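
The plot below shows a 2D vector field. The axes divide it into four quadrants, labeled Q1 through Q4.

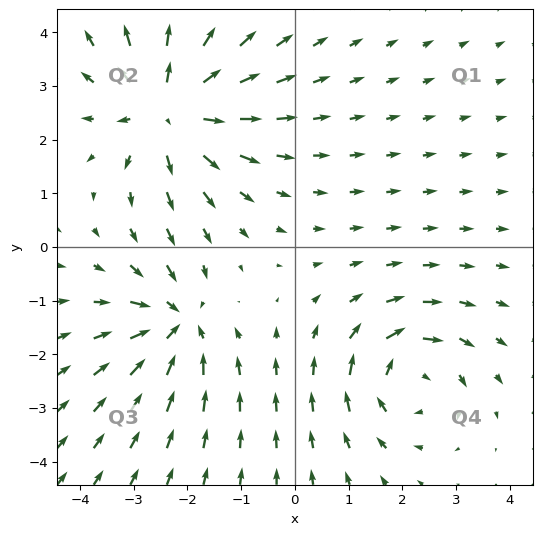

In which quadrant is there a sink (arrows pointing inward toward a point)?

The sink sits at approximately (-2.2, -1.4), which lies in quadrant Q3. The divergence there is about -4, negative as expected for a sink.

Q3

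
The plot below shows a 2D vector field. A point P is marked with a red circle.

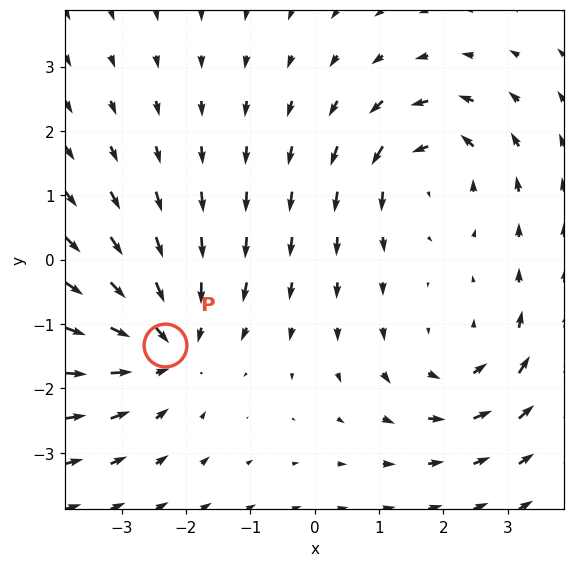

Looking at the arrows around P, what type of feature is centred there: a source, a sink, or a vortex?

At P (-2.3, -1.3) the arrows converge inward. Divergence about -3, curl ≈0 — negative divergence with near-zero curl is a sink.

sink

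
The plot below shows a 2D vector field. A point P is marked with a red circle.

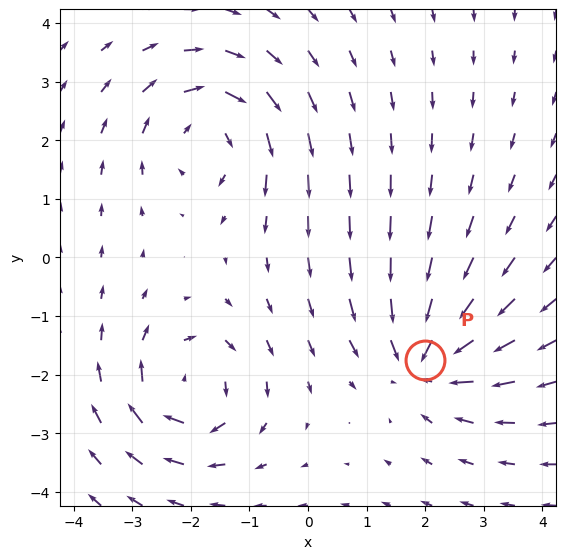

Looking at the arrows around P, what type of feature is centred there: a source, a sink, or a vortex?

At P (2.0, -1.7) the arrows converge inward. Divergence about -4, curl ≈0 — negative divergence with near-zero curl is a sink.

sink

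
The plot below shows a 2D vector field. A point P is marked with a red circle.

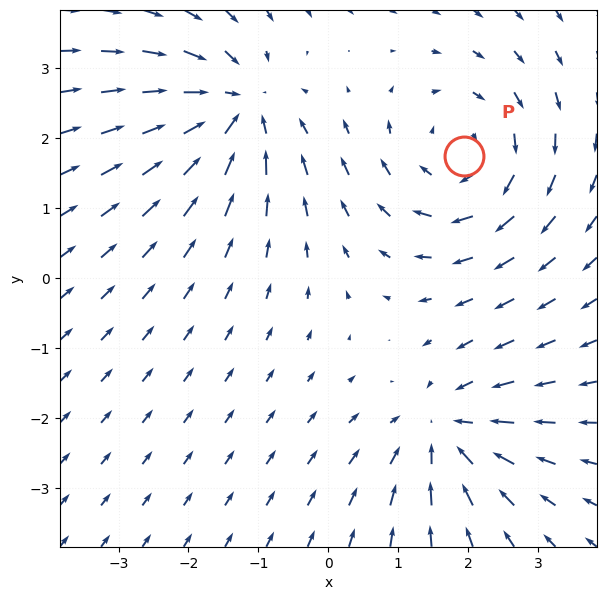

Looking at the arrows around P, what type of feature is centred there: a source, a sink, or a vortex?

At P (1.9, 1.8) the arrows circulate clockwise. Divergence ≈0, curl about -4 — near-zero divergence with nonzero curl is a vortex.

vortex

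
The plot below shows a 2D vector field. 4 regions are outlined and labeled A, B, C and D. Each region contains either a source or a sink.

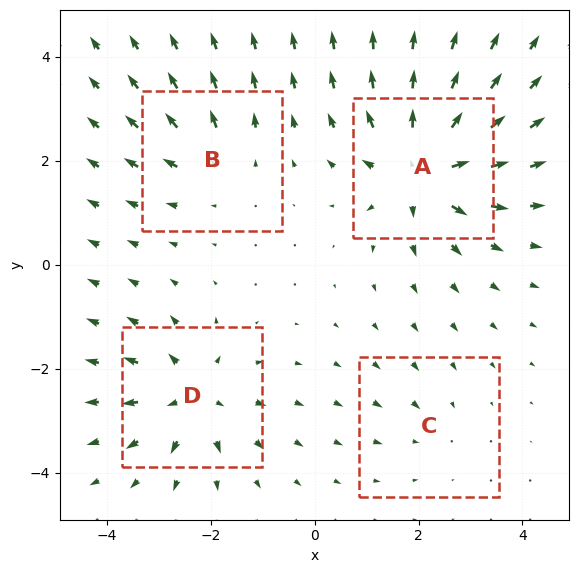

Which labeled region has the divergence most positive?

A

Divergence at each region's feature centre — A: about +8, B: about +4, C: about -2, D: about +6. Region A is most positive.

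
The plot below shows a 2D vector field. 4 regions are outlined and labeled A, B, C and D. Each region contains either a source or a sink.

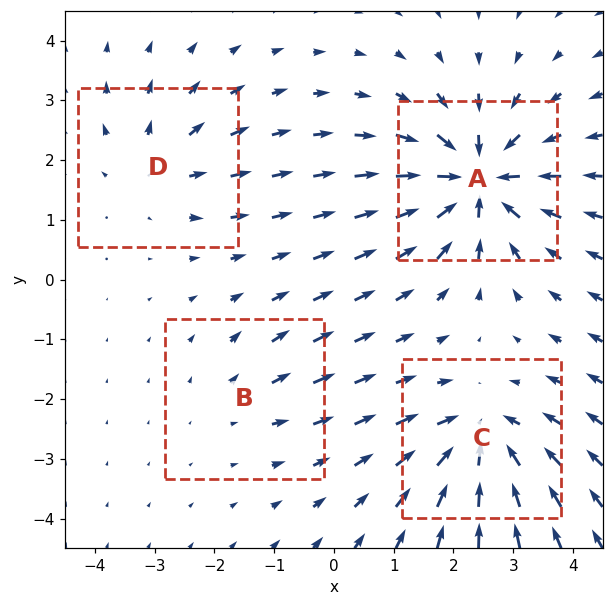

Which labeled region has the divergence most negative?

Divergence at each region's feature centre — A: about -8, B: about +2, C: about -6, D: about +4. Region A is most negative.

A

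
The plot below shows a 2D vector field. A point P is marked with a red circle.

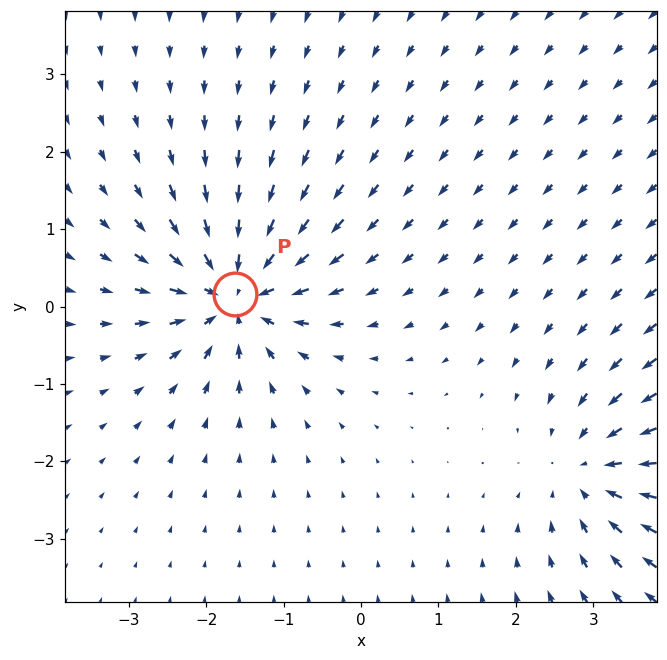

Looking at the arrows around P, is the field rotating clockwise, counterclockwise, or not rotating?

not rotating

Near P at (-1.6, 0.2) the arrows show no circulation. The curl there is ≈0.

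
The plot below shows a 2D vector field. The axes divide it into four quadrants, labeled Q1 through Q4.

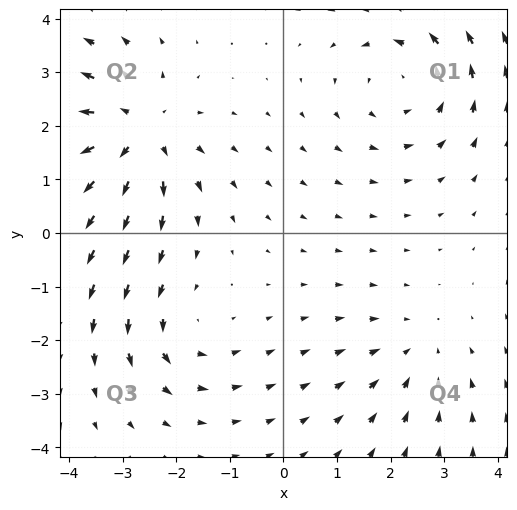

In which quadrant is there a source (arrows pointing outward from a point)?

The source sits at approximately (-2.8, 1.8), which lies in quadrant Q2. The divergence there is about +4, positive as expected for a source.

Q2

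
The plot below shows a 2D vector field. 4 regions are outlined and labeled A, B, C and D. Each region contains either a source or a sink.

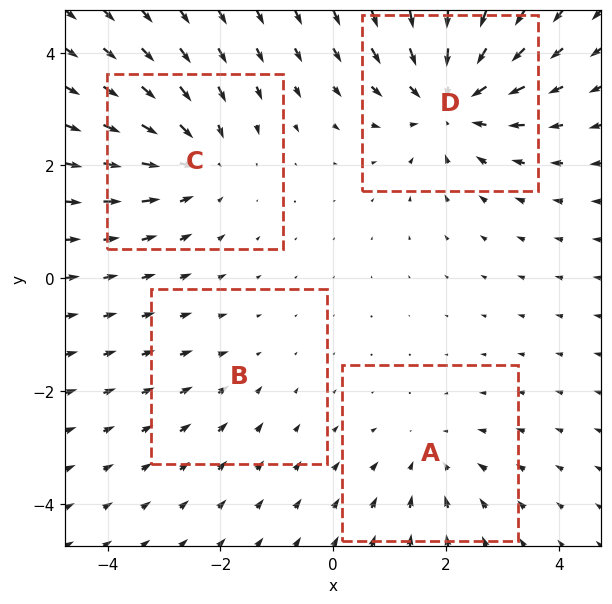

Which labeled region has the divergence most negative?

D

Divergence at each region's feature centre — A: about -3, B: about -2, C: about -4, D: about -6. Region D is most negative.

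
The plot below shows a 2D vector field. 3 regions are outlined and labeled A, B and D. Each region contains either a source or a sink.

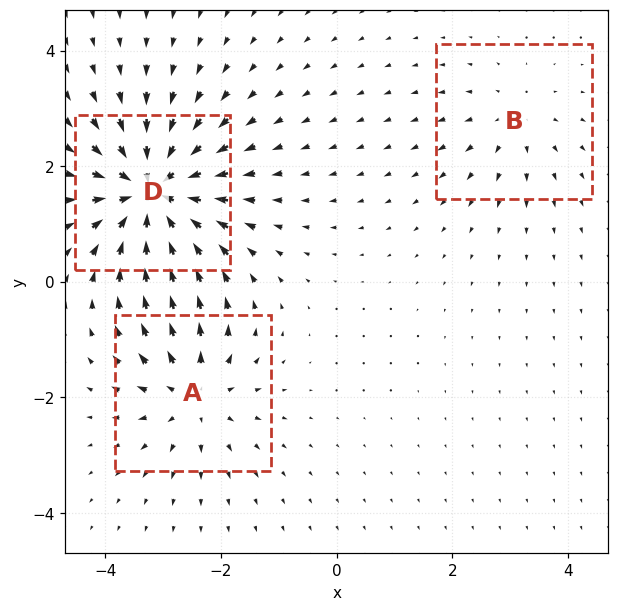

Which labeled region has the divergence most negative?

D

Divergence at each region's feature centre — A: about +4, B: about +2, D: about -6. Region D is most negative.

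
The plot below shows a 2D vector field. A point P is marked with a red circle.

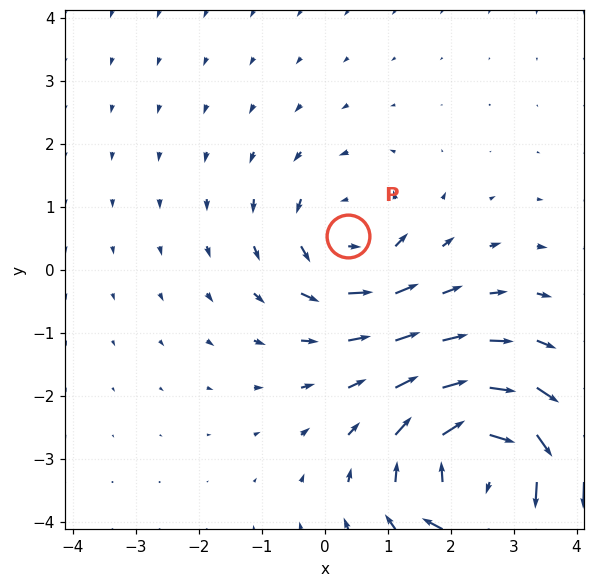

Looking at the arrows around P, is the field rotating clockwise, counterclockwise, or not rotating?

Near P at (0.4, 0.5) the arrows circulate counterclockwise. The curl (z-component) there is about +3; positive curl means counterclockwise rotation.

counterclockwise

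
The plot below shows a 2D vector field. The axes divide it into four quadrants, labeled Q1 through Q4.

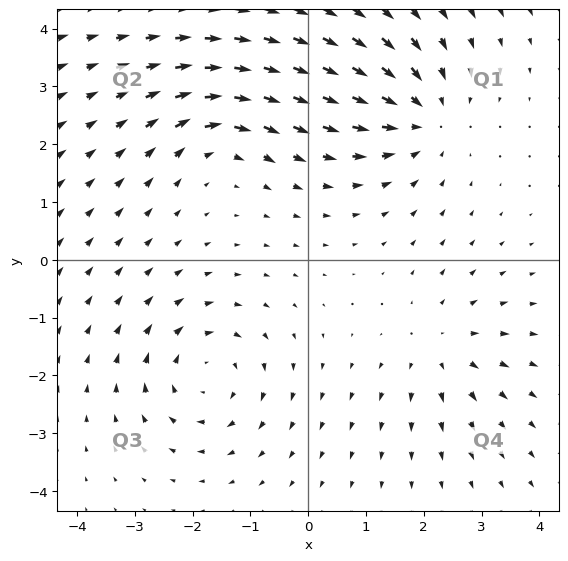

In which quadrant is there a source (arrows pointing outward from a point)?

The source sits at approximately (2.3, -1.5), which lies in quadrant Q4. The divergence there is about +3, positive as expected for a source.

Q4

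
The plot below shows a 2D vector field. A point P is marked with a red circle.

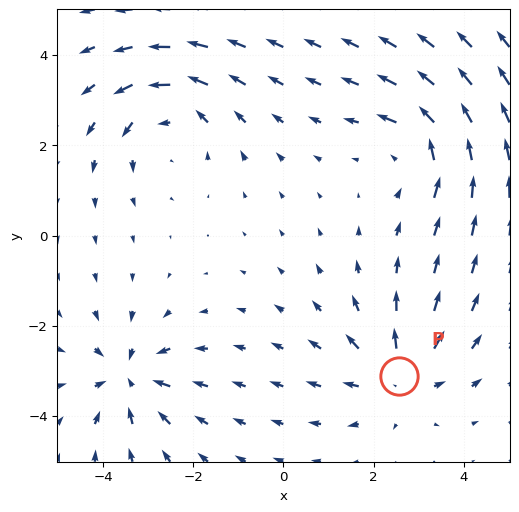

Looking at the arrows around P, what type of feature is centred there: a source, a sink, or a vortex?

source

At P (2.6, -3.1) the arrows spread outward. Divergence about +4, curl ≈0 — positive divergence with near-zero curl is a source.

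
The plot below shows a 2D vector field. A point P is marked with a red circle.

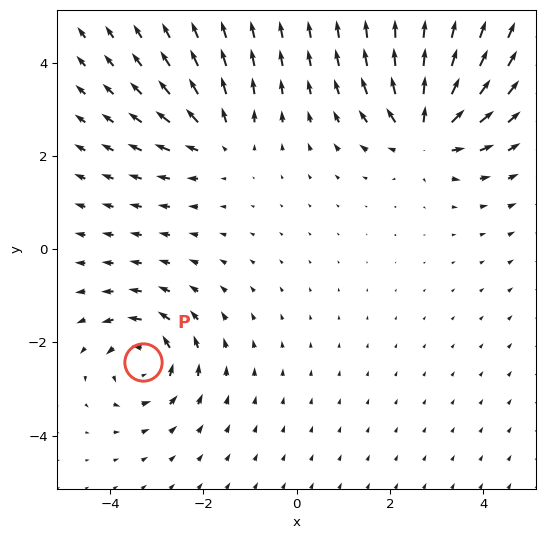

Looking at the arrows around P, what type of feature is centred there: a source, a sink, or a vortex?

At P (-3.3, -2.4) the arrows circulate counterclockwise. Divergence ≈0, curl about +4 — near-zero divergence with nonzero curl is a vortex.

vortex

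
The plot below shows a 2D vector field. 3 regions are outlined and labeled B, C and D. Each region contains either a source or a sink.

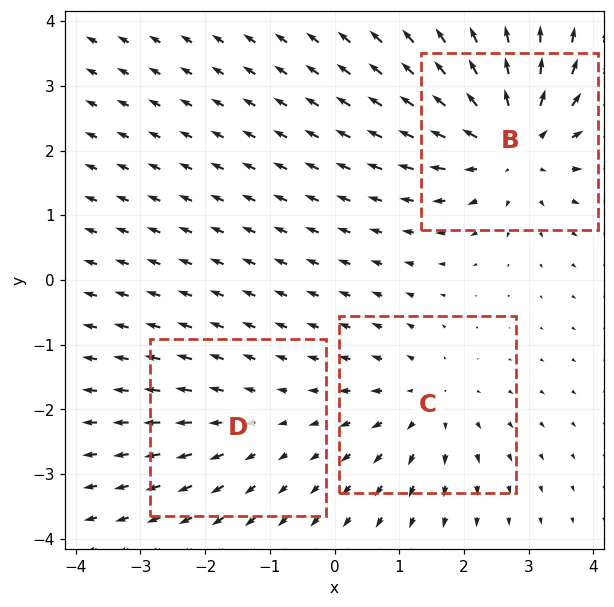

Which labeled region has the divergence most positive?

B

Divergence at each region's feature centre — B: about +5, C: about +3, D: about +2. Region B is most positive.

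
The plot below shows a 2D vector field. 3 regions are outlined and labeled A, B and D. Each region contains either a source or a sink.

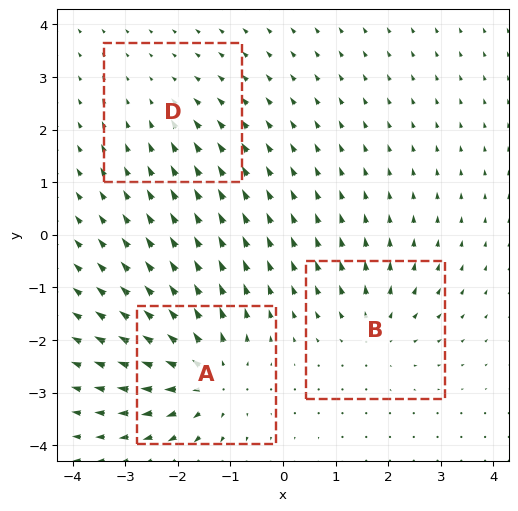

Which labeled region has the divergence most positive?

Divergence at each region's feature centre — A: about +5, B: about +3, D: about -2. Region A is most positive.

A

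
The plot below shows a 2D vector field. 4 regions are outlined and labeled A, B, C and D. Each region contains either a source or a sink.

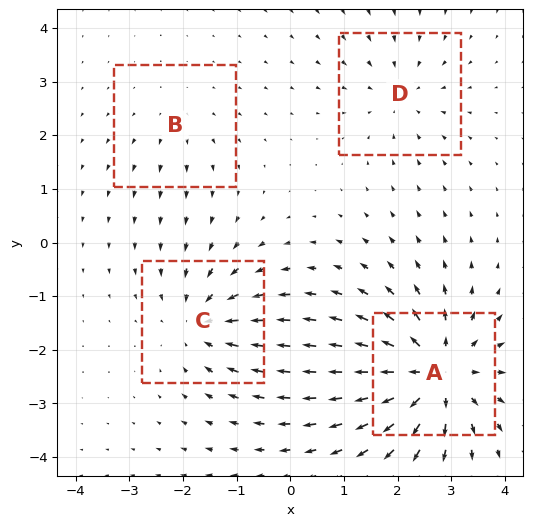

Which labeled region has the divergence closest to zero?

Divergence at each region's feature centre — A: about +8, B: about +2, C: about -5, D: about -4. Region B is closest to zero.

B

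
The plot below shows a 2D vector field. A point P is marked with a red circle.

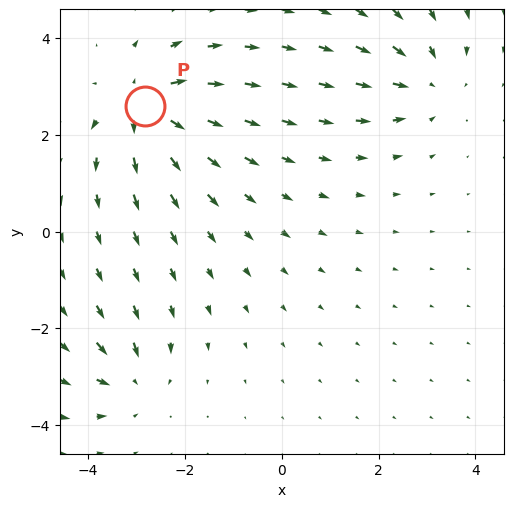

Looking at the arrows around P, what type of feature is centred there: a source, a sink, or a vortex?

At P (-2.8, 2.6) the arrows spread outward. Divergence about +6, curl ≈0 — positive divergence with near-zero curl is a source.

source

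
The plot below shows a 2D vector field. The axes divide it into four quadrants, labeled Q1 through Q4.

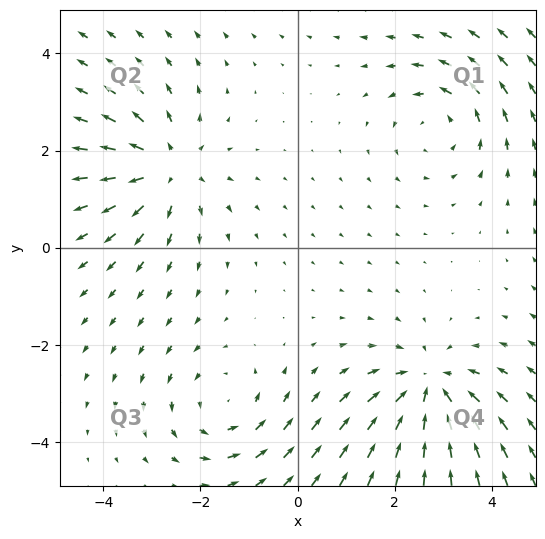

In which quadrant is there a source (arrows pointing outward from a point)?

Q2

The source sits at approximately (-2.7, 1.6), which lies in quadrant Q2. The divergence there is about +4, positive as expected for a source.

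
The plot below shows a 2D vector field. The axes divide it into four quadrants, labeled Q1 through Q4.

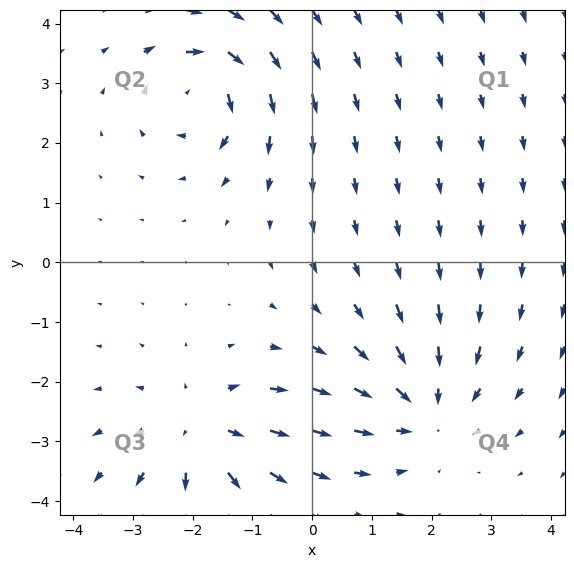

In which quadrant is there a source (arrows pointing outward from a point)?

The source sits at approximately (-1.9, -2.8), which lies in quadrant Q3. The divergence there is about +5, positive as expected for a source.

Q3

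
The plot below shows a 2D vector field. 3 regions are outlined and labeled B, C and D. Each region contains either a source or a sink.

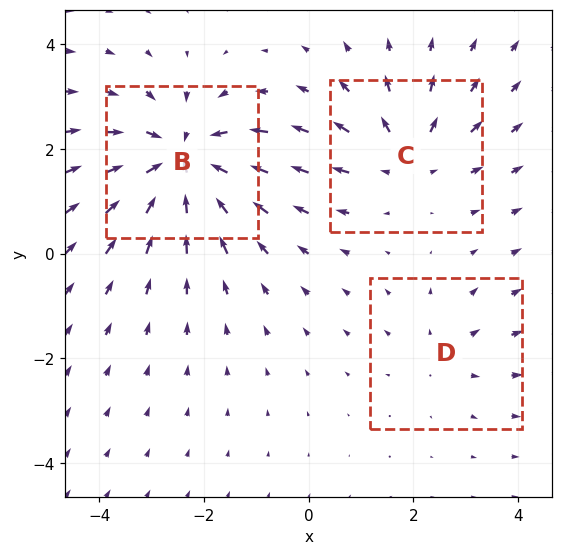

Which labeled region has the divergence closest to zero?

Divergence at each region's feature centre — B: about -5, C: about +3, D: about +2. Region D is closest to zero.

D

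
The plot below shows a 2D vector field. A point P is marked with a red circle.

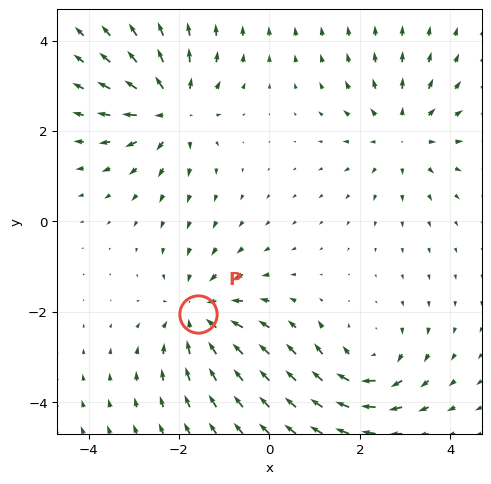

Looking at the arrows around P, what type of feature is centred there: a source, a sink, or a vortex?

sink

At P (-1.6, -2.1) the arrows converge inward. Divergence about -4, curl ≈0 — negative divergence with near-zero curl is a sink.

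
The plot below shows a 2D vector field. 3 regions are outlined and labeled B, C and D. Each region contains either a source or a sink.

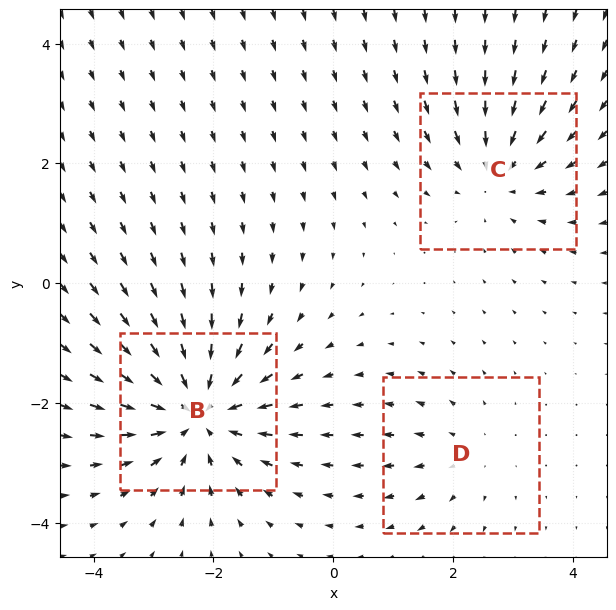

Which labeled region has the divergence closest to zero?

Divergence at each region's feature centre — B: about -5, C: about -3, D: about +2. Region D is closest to zero.

D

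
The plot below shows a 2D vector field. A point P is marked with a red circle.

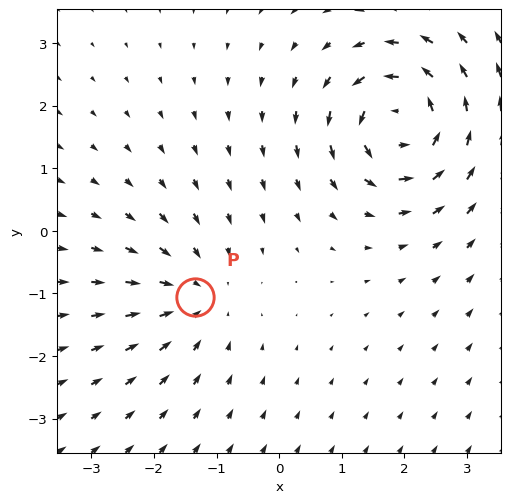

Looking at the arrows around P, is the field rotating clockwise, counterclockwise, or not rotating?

Near P at (-1.3, -1.1) the arrows show no circulation. The curl there is ≈0.

not rotating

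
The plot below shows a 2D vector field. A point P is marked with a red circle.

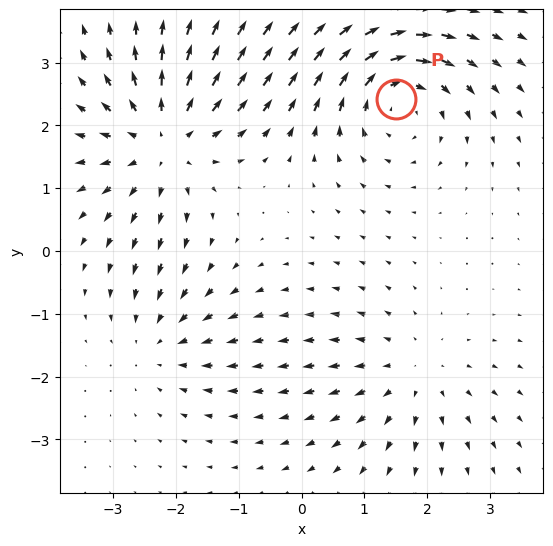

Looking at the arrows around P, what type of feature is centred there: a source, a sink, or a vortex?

At P (1.5, 2.4) the arrows circulate clockwise. Divergence ≈0, curl about -5 — near-zero divergence with nonzero curl is a vortex.

vortex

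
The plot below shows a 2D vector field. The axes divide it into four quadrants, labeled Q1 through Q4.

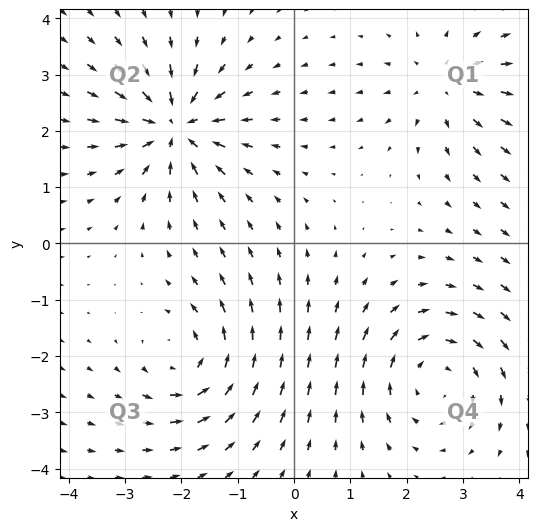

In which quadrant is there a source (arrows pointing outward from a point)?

Q1

The source sits at approximately (2.7, 2.8), which lies in quadrant Q1. The divergence there is about +3, positive as expected for a source.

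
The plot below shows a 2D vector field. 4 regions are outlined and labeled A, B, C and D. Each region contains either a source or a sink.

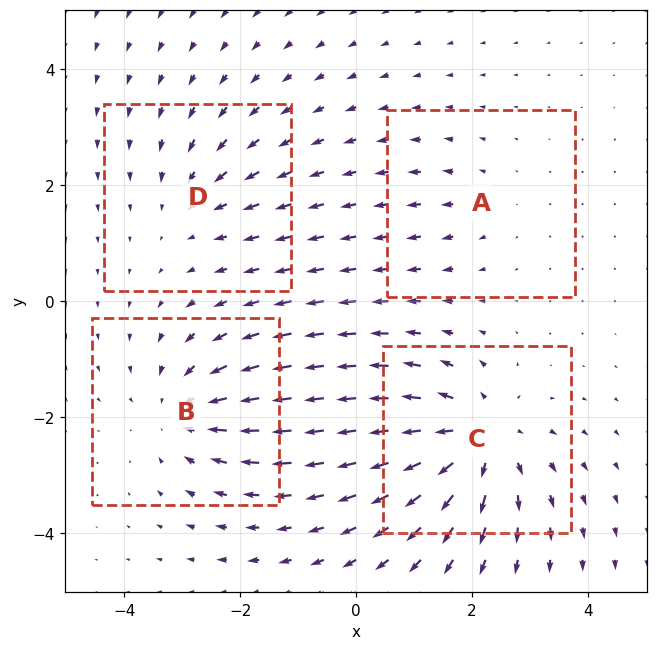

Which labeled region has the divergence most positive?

Divergence at each region's feature centre — A: about +2, B: about -4, C: about +6, D: about -3. Region C is most positive.

C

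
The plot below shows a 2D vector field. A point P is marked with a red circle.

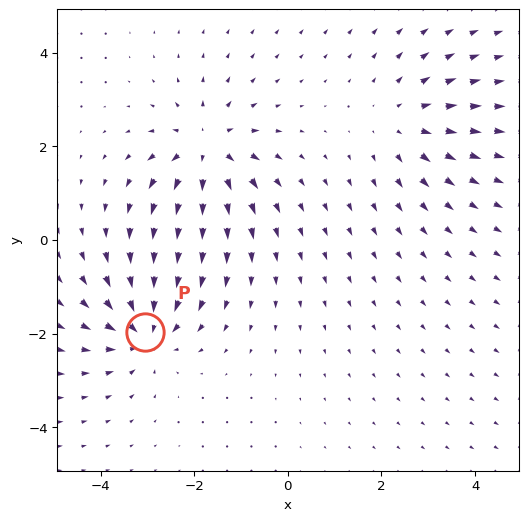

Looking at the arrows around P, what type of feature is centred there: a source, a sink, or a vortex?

sink

At P (-3.0, -2.0) the arrows converge inward. Divergence about -6, curl ≈0 — negative divergence with near-zero curl is a sink.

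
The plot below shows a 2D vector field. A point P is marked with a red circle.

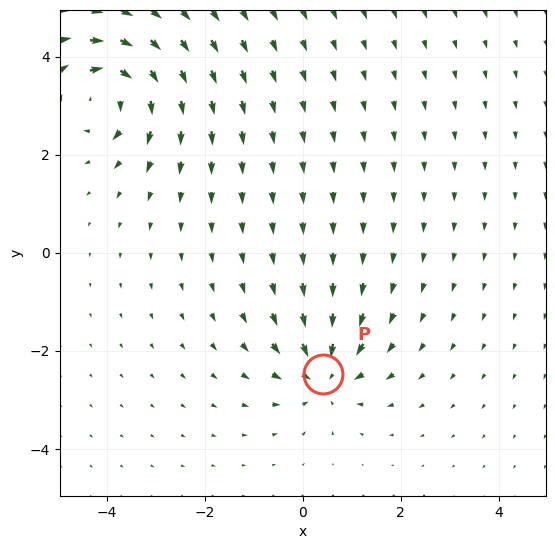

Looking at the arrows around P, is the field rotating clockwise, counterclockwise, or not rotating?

Near P at (0.4, -2.5) the arrows show no circulation. The curl there is ≈0.

not rotating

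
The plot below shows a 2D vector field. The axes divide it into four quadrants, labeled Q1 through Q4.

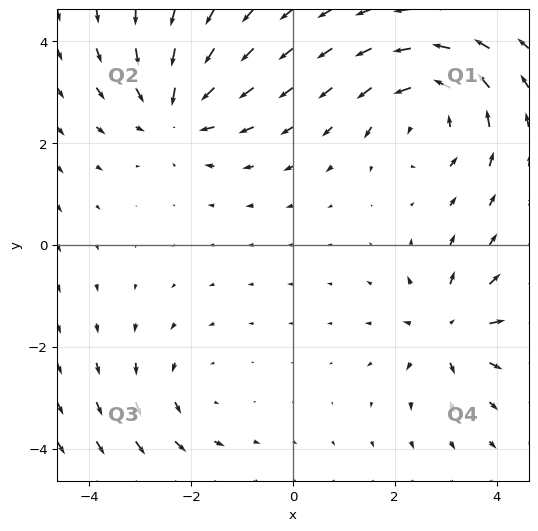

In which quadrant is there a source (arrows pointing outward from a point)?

The source sits at approximately (3.1, -1.7), which lies in quadrant Q4. The divergence there is about +5, positive as expected for a source.

Q4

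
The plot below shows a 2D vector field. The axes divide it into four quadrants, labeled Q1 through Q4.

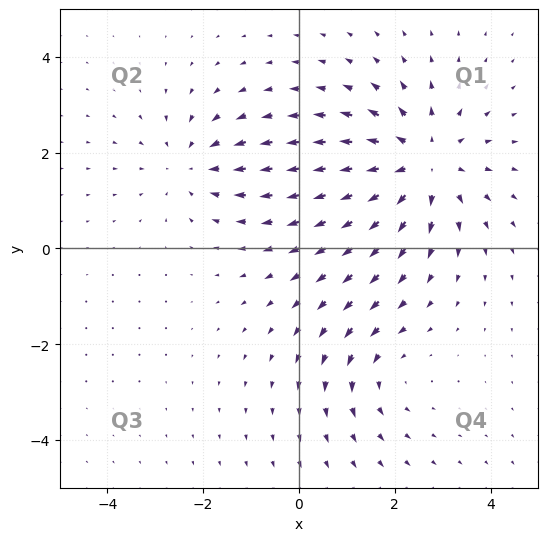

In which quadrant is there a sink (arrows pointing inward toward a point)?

Q2

The sink sits at approximately (-2.3, 1.7), which lies in quadrant Q2. The divergence there is about -3, negative as expected for a sink.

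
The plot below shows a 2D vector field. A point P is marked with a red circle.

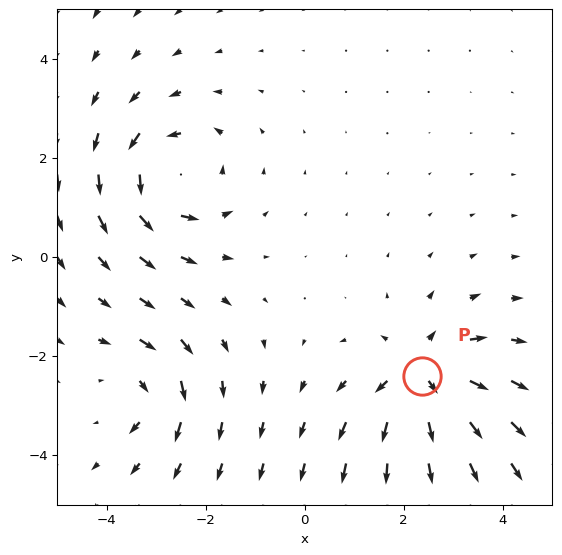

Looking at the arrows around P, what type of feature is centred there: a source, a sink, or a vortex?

source

At P (2.4, -2.4) the arrows spread outward. Divergence about +5, curl ≈0 — positive divergence with near-zero curl is a source.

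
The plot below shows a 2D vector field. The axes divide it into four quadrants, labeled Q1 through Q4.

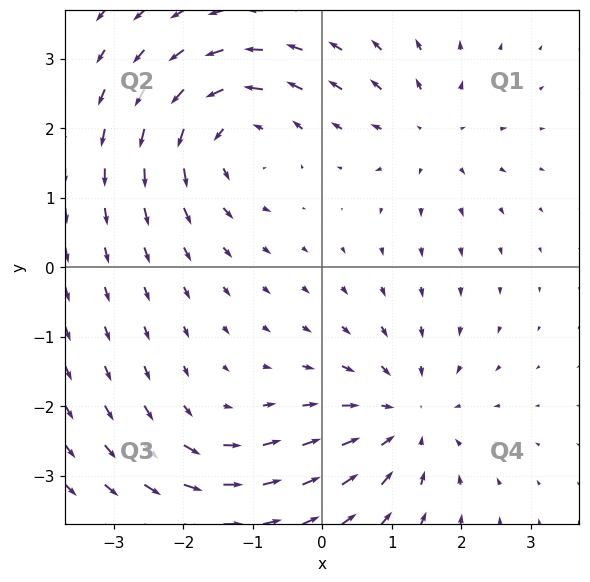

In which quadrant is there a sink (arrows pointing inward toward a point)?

Q4

The sink sits at approximately (1.2, -2.2), which lies in quadrant Q4. The divergence there is about -5, negative as expected for a sink.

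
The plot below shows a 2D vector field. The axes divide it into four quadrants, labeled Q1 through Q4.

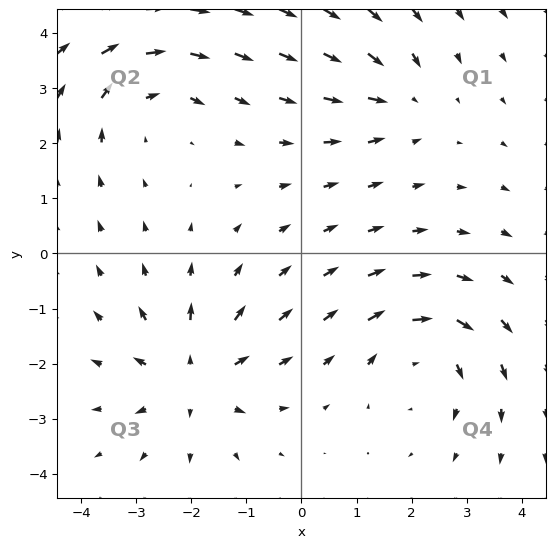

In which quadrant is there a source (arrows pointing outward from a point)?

Q3

The source sits at approximately (-2.0, -2.2), which lies in quadrant Q3. The divergence there is about +5, positive as expected for a source.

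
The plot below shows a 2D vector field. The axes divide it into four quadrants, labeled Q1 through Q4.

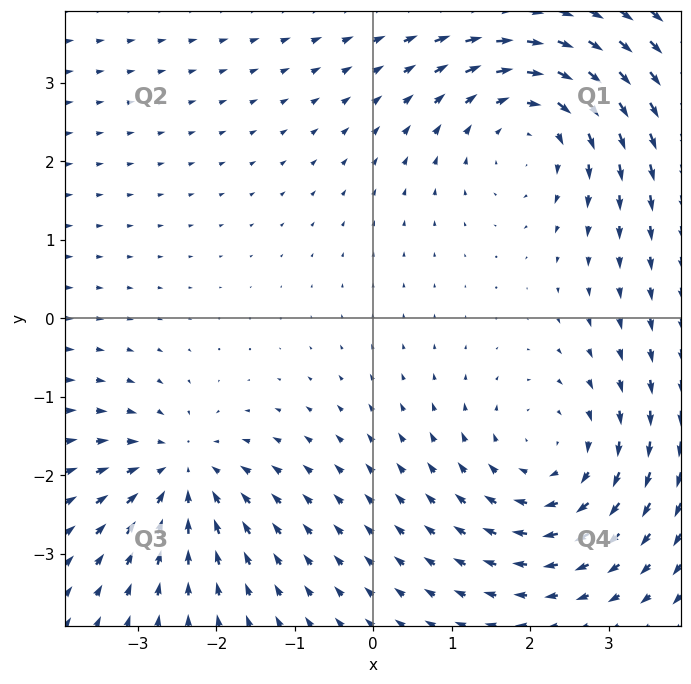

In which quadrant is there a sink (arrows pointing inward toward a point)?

The sink sits at approximately (-2.4, -2.0), which lies in quadrant Q3. The divergence there is about -3, negative as expected for a sink.

Q3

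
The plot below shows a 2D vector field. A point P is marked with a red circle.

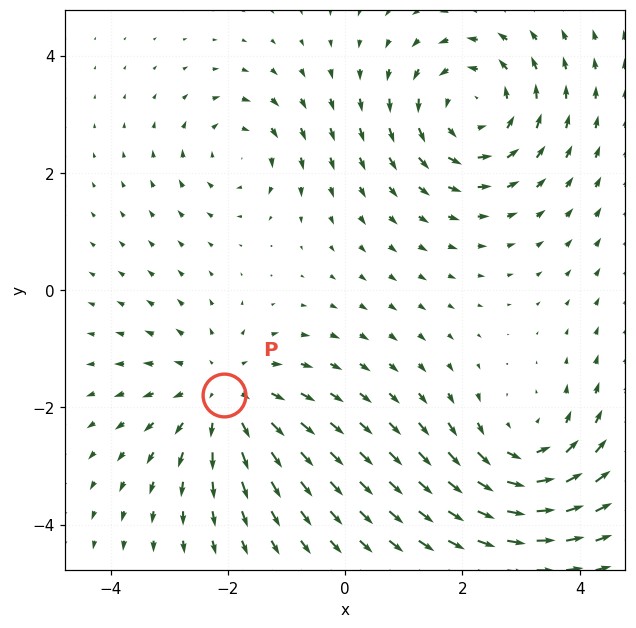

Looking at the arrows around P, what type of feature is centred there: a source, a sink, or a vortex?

At P (-2.1, -1.8) the arrows spread outward. Divergence about +4, curl ≈0 — positive divergence with near-zero curl is a source.

source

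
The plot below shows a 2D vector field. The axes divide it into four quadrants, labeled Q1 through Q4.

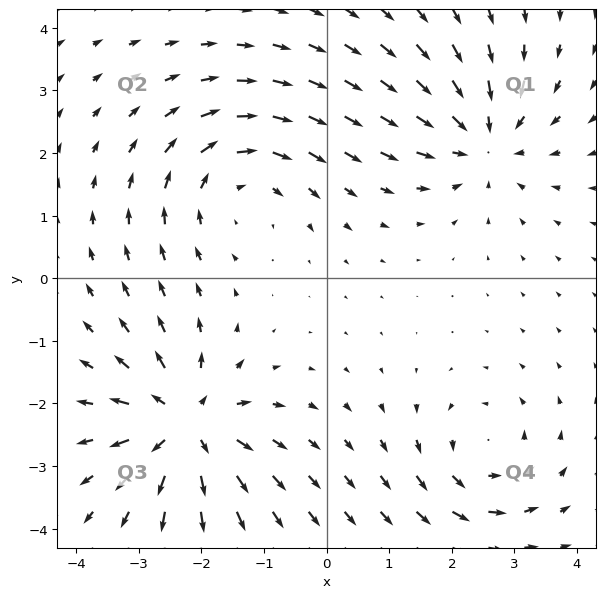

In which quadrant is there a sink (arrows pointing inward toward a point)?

Q1

The sink sits at approximately (2.5, 2.2), which lies in quadrant Q1. The divergence there is about -4, negative as expected for a sink.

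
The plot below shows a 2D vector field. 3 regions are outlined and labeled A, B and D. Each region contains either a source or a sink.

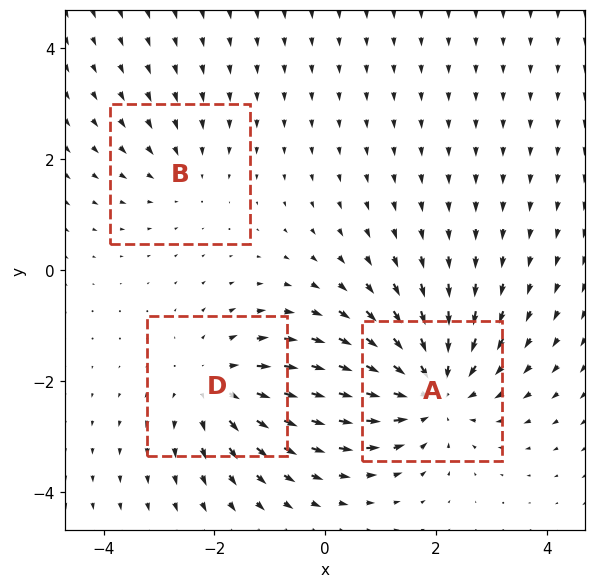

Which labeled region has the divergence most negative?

A

Divergence at each region's feature centre — A: about -4, B: about -2, D: about +3. Region A is most negative.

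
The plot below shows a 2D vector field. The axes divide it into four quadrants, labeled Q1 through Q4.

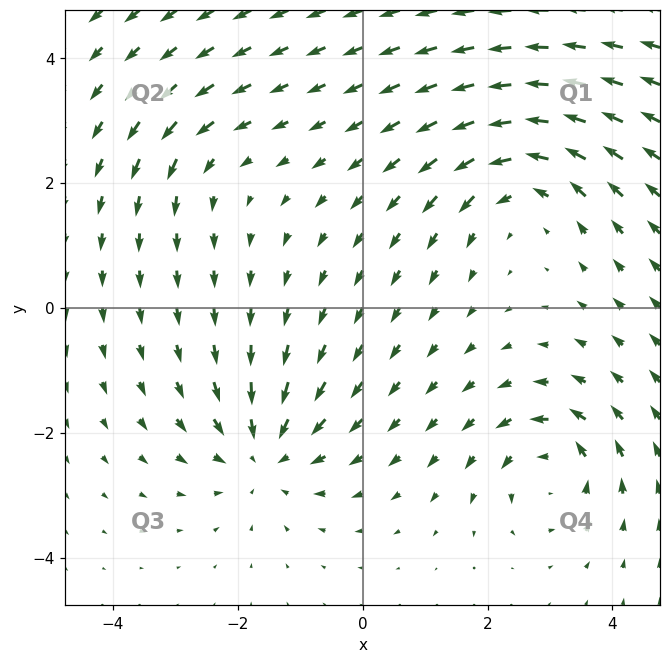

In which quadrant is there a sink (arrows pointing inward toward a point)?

Q3

The sink sits at approximately (-1.6, -2.3), which lies in quadrant Q3. The divergence there is about -5, negative as expected for a sink.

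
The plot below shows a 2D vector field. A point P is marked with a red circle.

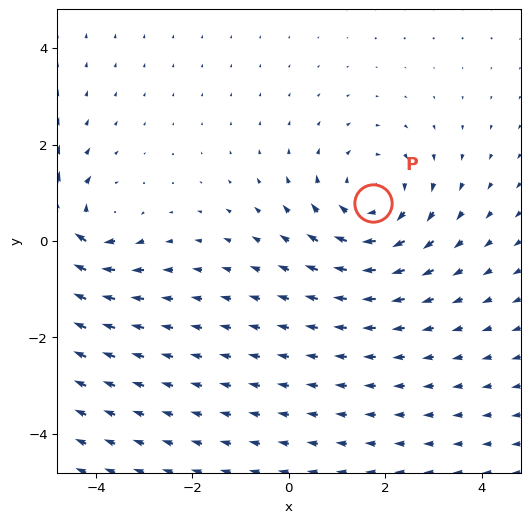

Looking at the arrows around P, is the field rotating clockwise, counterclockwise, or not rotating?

Near P at (1.7, 0.8) the arrows circulate clockwise. The curl (z-component) there is about -3; negative curl means clockwise rotation.

clockwise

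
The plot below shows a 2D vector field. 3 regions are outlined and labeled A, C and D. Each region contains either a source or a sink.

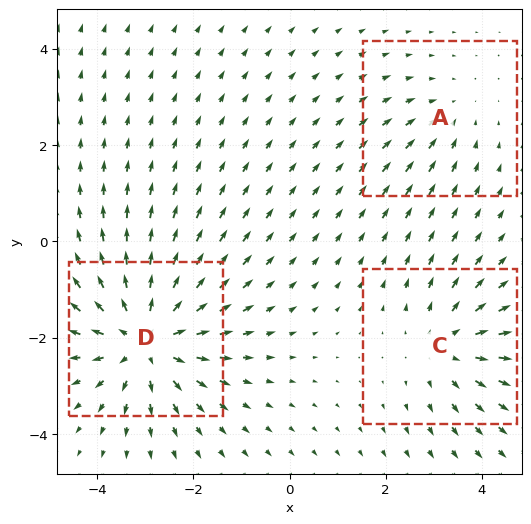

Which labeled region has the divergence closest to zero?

Divergence at each region's feature centre — A: about -2, C: about +3, D: about +5. Region A is closest to zero.

A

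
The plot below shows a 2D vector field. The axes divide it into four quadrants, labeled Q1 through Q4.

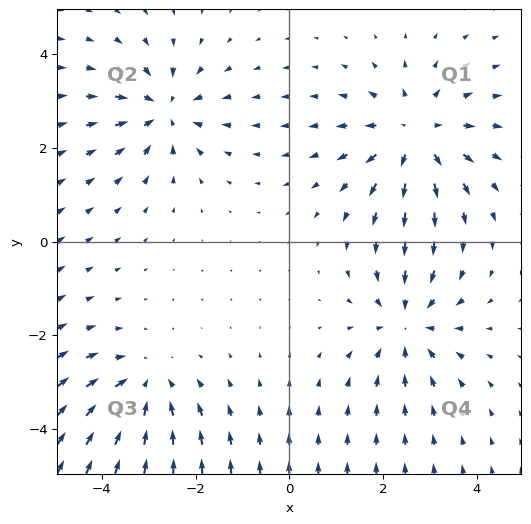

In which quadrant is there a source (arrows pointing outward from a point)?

Q1

The source sits at approximately (2.7, 2.3), which lies in quadrant Q1. The divergence there is about +5, positive as expected for a source.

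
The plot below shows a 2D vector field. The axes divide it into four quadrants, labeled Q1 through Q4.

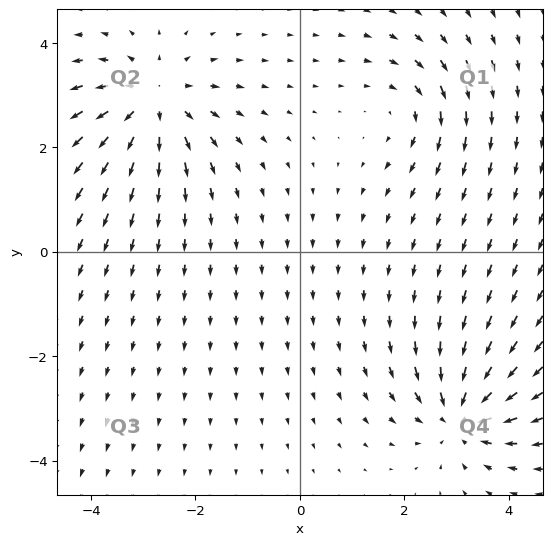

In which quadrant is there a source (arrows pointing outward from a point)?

Q2

The source sits at approximately (-2.8, 2.9), which lies in quadrant Q2. The divergence there is about +5, positive as expected for a source.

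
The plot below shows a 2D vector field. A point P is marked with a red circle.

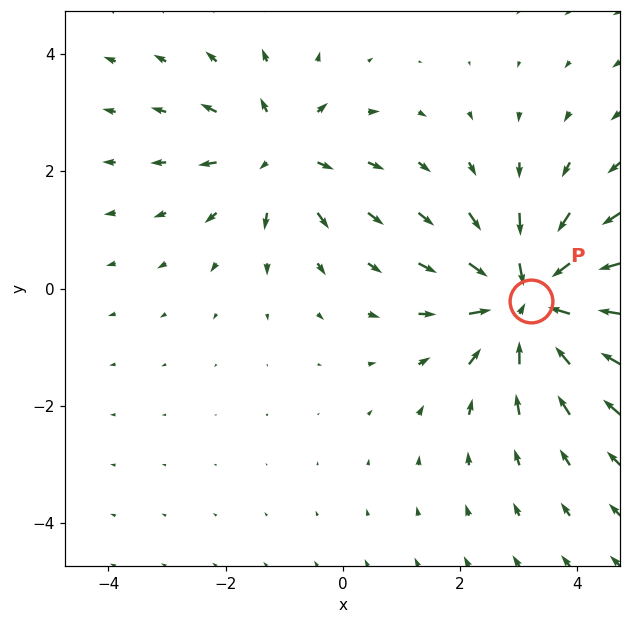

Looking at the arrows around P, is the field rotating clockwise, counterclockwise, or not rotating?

Near P at (3.2, -0.2) the arrows show no circulation. The curl there is ≈0.

not rotating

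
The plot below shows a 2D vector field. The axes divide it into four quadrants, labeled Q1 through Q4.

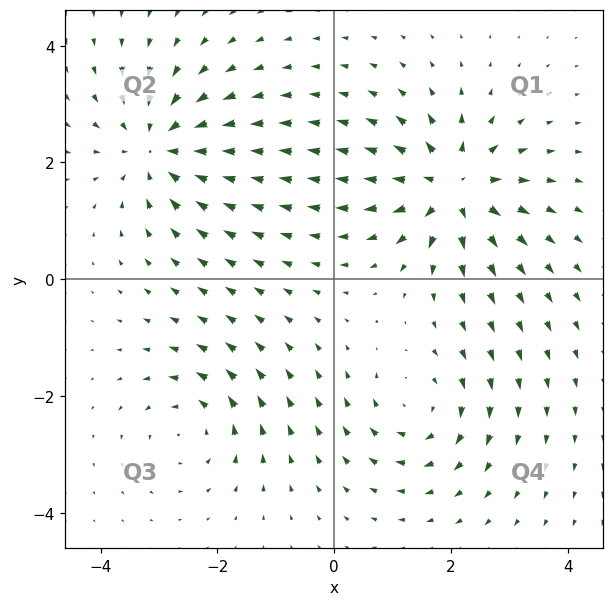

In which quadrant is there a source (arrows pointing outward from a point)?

The source sits at approximately (2.0, 1.6), which lies in quadrant Q1. The divergence there is about +6, positive as expected for a source.

Q1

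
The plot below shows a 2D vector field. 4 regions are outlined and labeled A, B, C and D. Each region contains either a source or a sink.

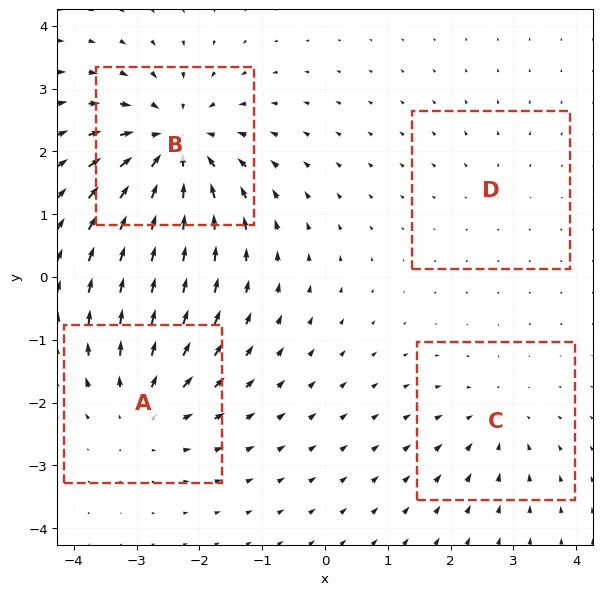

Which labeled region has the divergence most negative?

B

Divergence at each region's feature centre — A: about +5, B: about -7, C: about -3, D: about +2. Region B is most negative.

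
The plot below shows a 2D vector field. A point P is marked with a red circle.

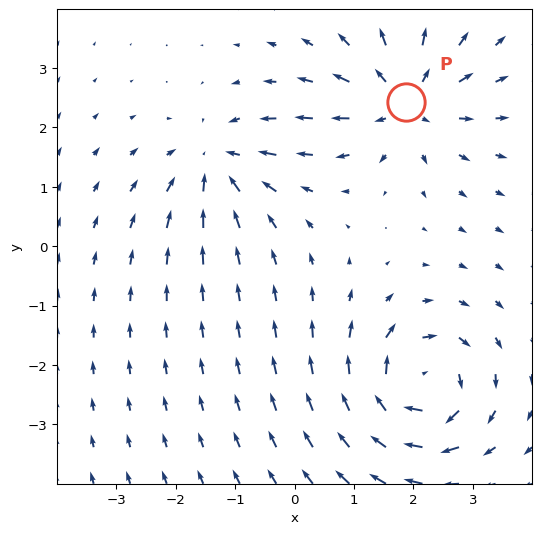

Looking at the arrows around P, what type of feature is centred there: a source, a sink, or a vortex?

At P (1.9, 2.4) the arrows spread outward. Divergence about +5, curl ≈0 — positive divergence with near-zero curl is a source.

source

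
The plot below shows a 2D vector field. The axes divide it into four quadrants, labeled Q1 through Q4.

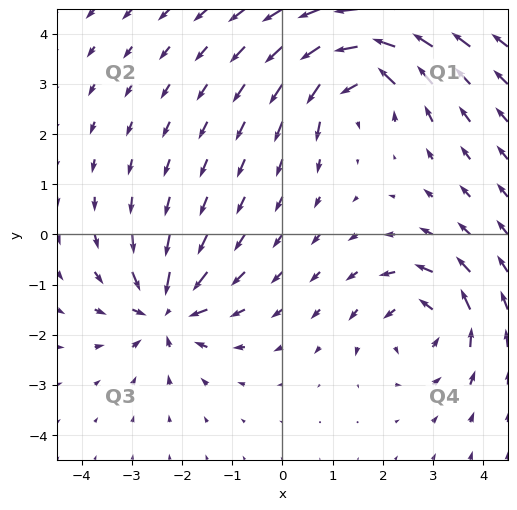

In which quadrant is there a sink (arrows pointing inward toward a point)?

Q3

The sink sits at approximately (-2.3, -1.5), which lies in quadrant Q3. The divergence there is about -4, negative as expected for a sink.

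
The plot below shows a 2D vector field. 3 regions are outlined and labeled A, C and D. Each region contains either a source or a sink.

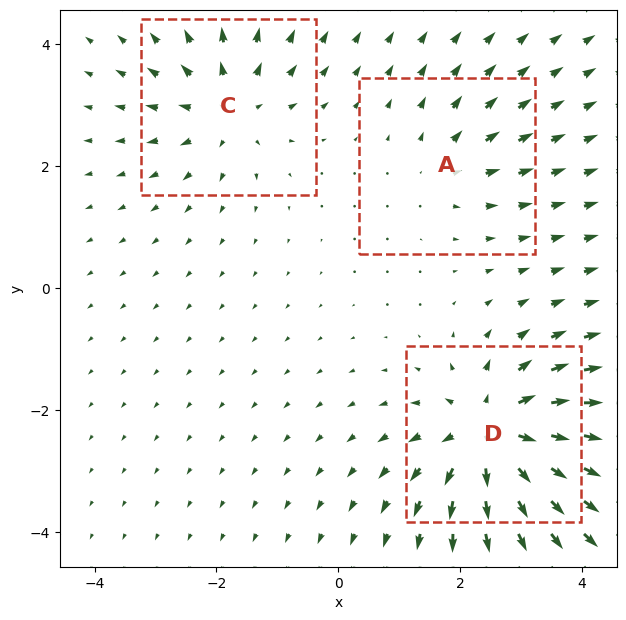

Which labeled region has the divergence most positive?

D

Divergence at each region's feature centre — A: about +2, C: about +4, D: about +6. Region D is most positive.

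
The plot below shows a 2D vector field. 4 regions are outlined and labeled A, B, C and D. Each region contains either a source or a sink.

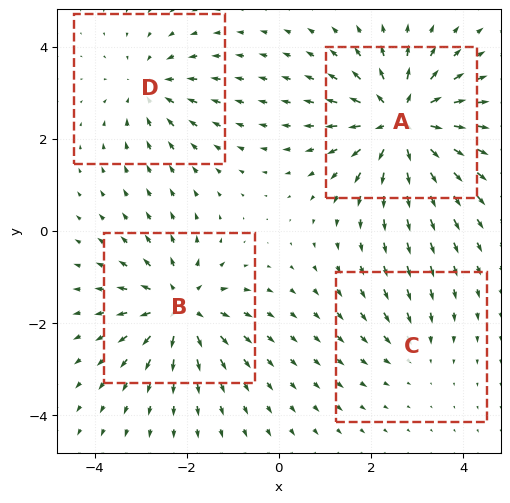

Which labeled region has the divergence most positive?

A

Divergence at each region's feature centre — A: about +7, B: about +6, C: about -2, D: about -4. Region A is most positive.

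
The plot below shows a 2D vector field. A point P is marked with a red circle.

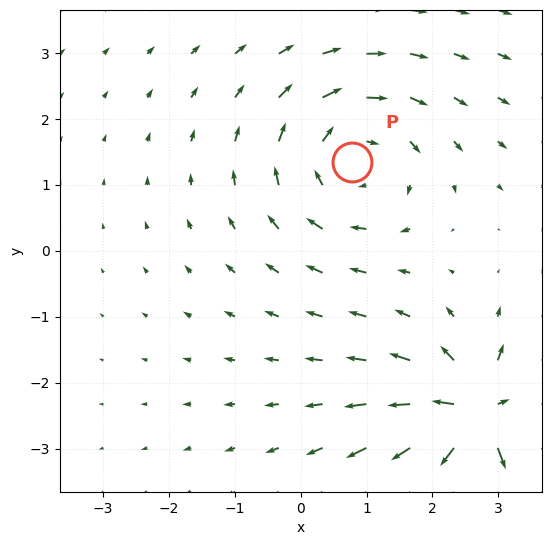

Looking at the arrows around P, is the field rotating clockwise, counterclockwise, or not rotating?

clockwise

Near P at (0.8, 1.4) the arrows circulate clockwise. The curl (z-component) there is about -4; negative curl means clockwise rotation.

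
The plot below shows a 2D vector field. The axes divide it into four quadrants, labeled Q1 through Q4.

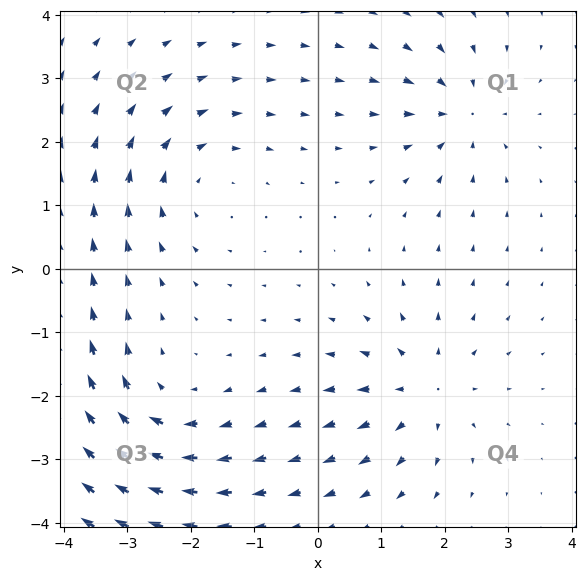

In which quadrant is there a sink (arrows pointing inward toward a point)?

The sink sits at approximately (2.3, 2.5), which lies in quadrant Q1. The divergence there is about -4, negative as expected for a sink.

Q1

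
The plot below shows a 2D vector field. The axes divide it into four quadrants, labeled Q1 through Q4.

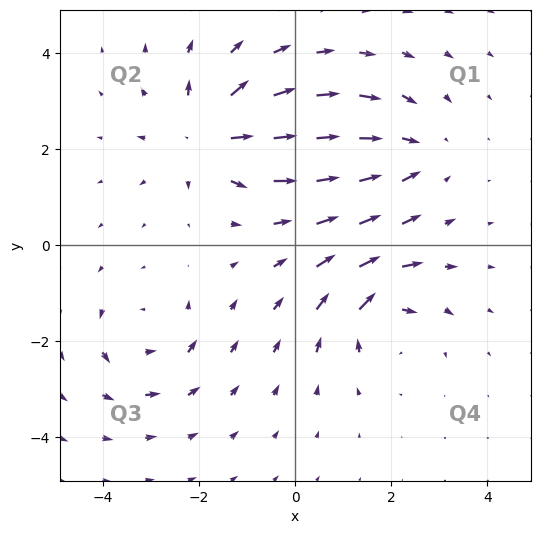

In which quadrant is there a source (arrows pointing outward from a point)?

Q2

The source sits at approximately (-1.8, 2.3), which lies in quadrant Q2. The divergence there is about +4, positive as expected for a source.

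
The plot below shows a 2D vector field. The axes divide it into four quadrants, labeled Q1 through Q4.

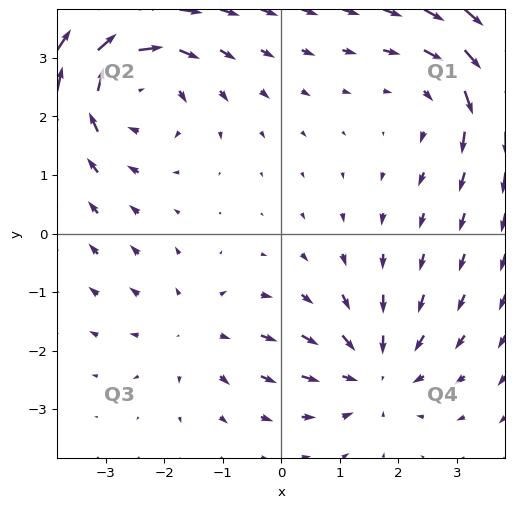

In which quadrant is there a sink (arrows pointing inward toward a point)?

Q4

The sink sits at approximately (1.6, -2.4), which lies in quadrant Q4. The divergence there is about -4, negative as expected for a sink.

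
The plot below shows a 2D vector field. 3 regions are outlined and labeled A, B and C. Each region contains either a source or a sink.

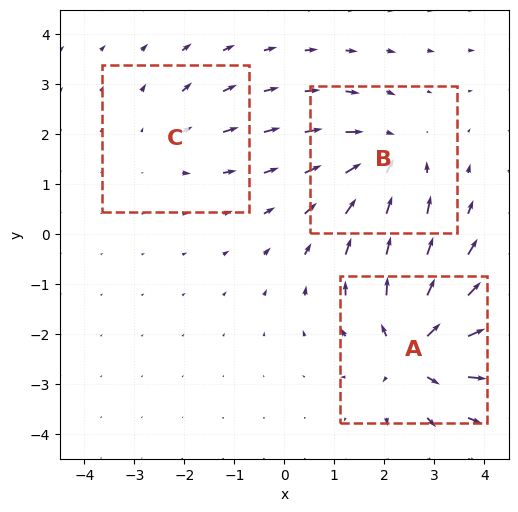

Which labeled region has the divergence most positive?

A

Divergence at each region's feature centre — A: about +5, B: about -4, C: about +2. Region A is most positive.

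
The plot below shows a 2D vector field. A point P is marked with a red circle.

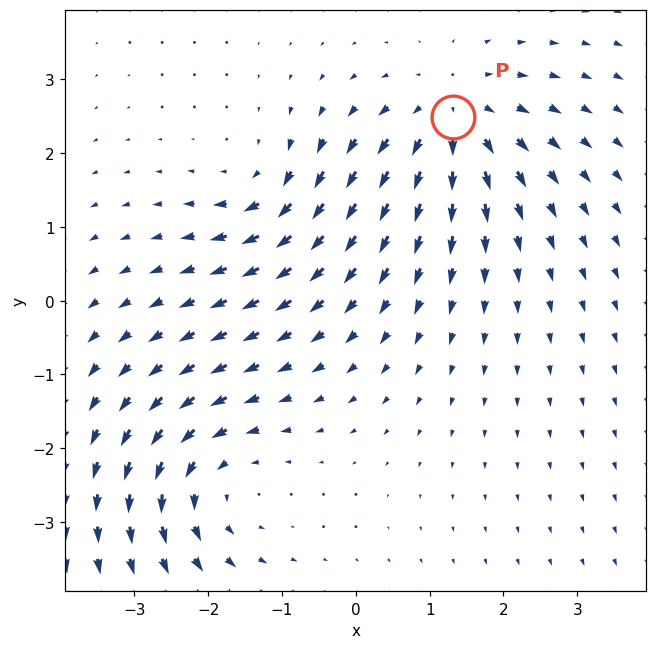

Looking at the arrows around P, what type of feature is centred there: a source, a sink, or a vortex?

source

At P (1.3, 2.5) the arrows spread outward. Divergence about +4, curl ≈0 — positive divergence with near-zero curl is a source.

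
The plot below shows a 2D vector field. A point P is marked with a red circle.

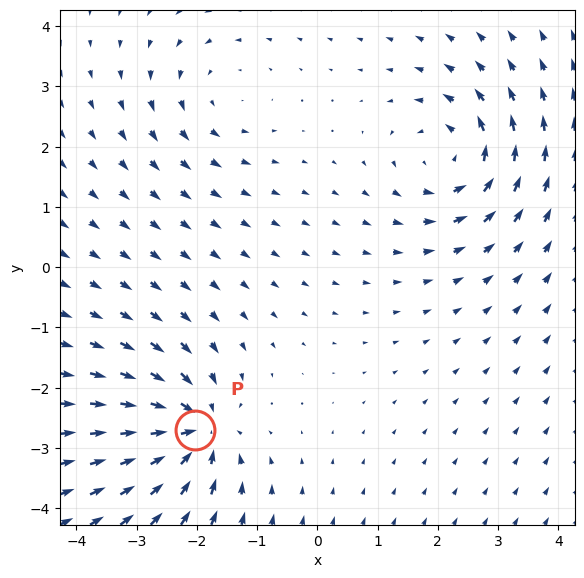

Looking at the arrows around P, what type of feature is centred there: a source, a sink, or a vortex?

At P (-2.0, -2.7) the arrows converge inward. Divergence about -6, curl ≈0 — negative divergence with near-zero curl is a sink.

sink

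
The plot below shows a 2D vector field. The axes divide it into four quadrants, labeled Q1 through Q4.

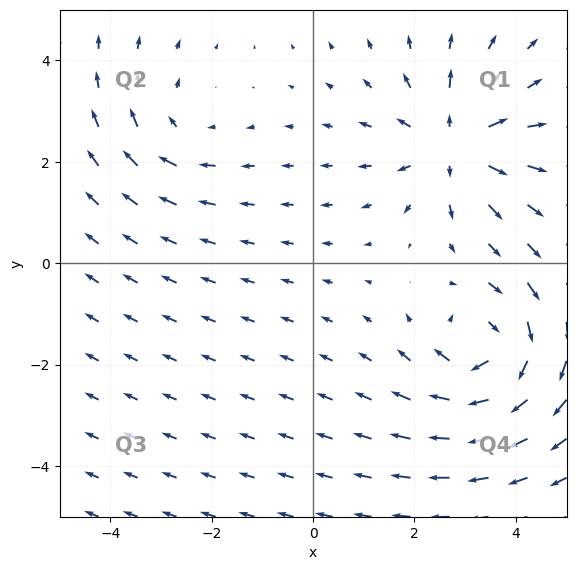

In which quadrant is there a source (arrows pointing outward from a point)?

The source sits at approximately (2.8, 2.4), which lies in quadrant Q1. The divergence there is about +5, positive as expected for a source.

Q1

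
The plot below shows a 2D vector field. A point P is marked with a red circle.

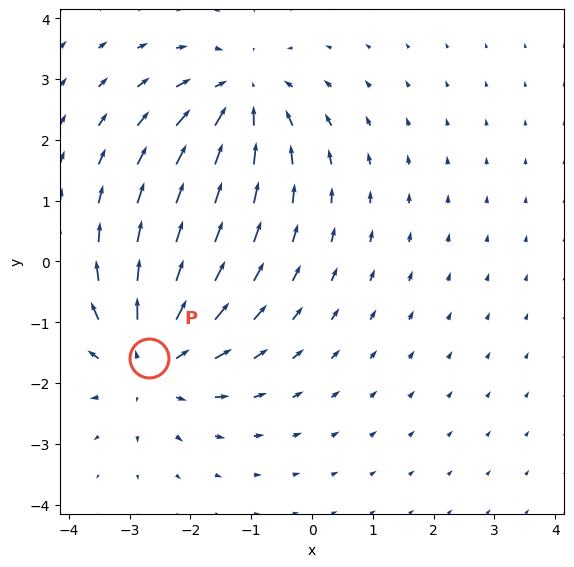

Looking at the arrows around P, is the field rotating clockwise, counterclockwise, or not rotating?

Near P at (-2.7, -1.6) the arrows show no circulation. The curl there is ≈0.

not rotating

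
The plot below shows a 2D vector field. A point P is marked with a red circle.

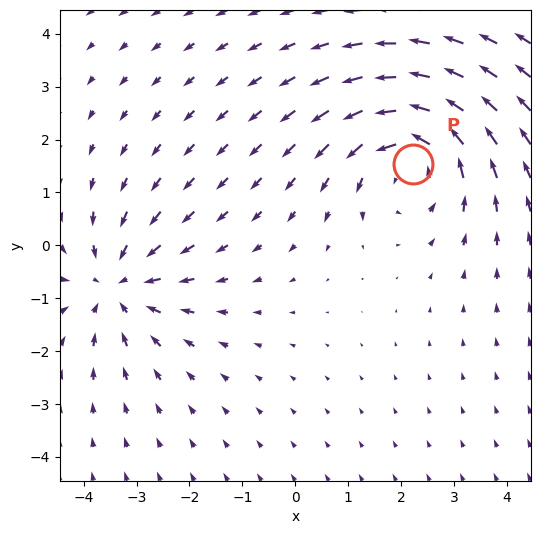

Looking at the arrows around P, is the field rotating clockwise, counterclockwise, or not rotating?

counterclockwise

Near P at (2.2, 1.5) the arrows circulate counterclockwise. The curl (z-component) there is about +3; positive curl means counterclockwise rotation.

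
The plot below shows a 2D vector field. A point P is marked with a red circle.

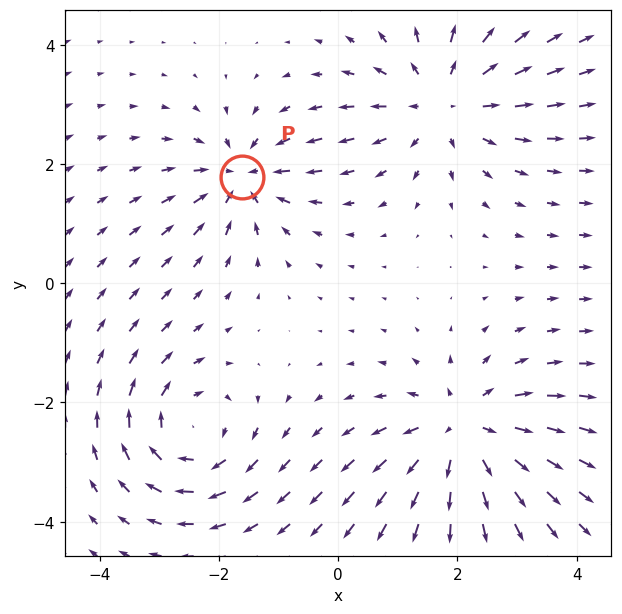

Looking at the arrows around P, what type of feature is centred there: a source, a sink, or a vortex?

At P (-1.6, 1.8) the arrows converge inward. Divergence about -5, curl ≈0 — negative divergence with near-zero curl is a sink.

sink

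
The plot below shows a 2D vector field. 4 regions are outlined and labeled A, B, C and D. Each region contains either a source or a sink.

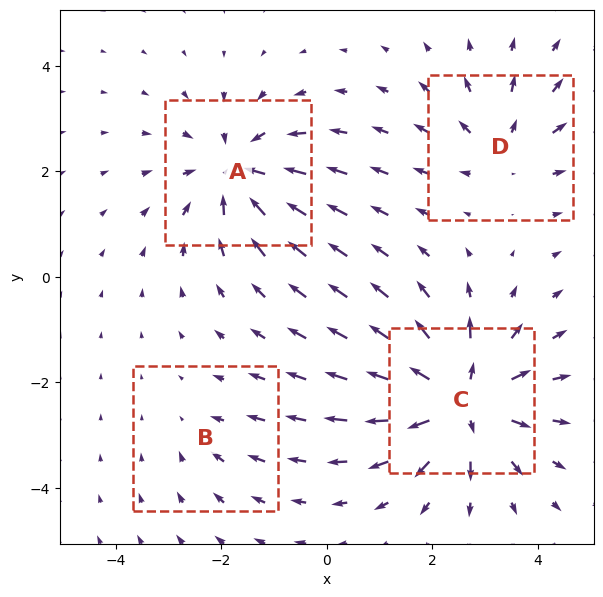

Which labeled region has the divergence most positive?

C

Divergence at each region's feature centre — A: about -5, B: about -2, C: about +7, D: about +3. Region C is most positive.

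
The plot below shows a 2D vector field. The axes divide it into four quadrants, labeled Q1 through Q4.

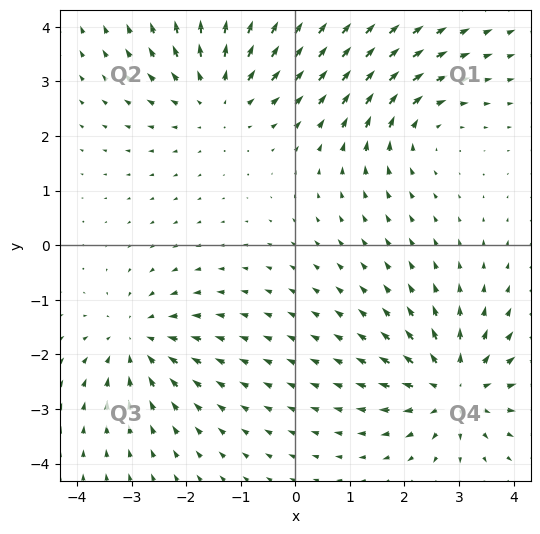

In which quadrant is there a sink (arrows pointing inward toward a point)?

The sink sits at approximately (-2.9, -1.8), which lies in quadrant Q3. The divergence there is about -4, negative as expected for a sink.

Q3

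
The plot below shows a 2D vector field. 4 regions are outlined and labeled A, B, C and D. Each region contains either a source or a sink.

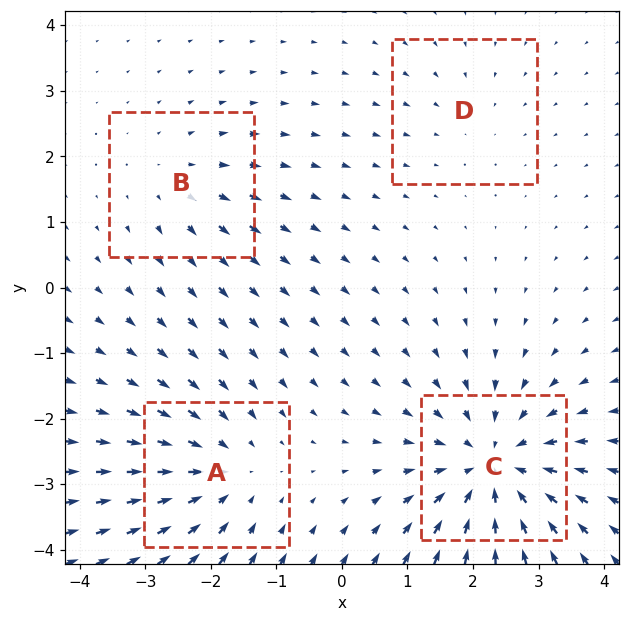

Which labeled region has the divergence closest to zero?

D

Divergence at each region's feature centre — A: about -4, B: about +3, C: about -7, D: about -2. Region D is closest to zero.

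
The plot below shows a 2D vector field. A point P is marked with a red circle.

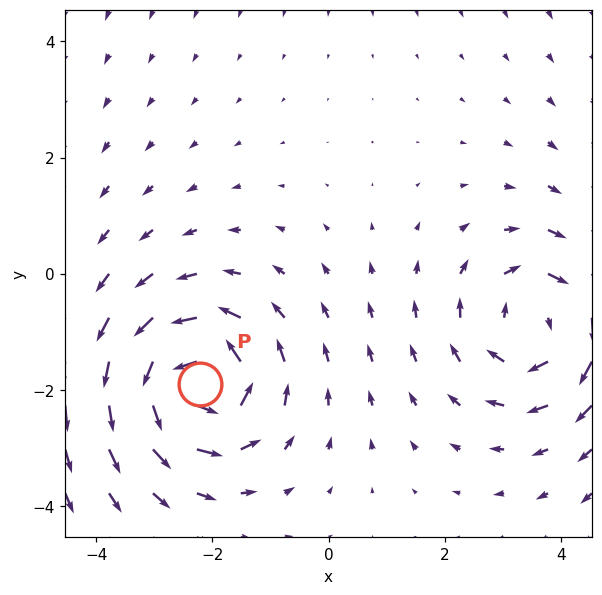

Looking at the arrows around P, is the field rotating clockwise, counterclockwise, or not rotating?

counterclockwise

Near P at (-2.2, -1.9) the arrows circulate counterclockwise. The curl (z-component) there is about +7; positive curl means counterclockwise rotation.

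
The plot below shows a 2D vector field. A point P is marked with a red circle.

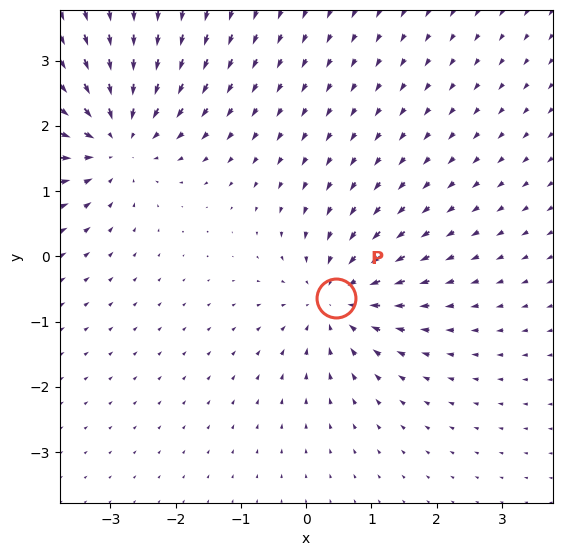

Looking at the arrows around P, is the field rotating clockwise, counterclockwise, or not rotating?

not rotating

Near P at (0.5, -0.6) the arrows show no circulation. The curl there is ≈0.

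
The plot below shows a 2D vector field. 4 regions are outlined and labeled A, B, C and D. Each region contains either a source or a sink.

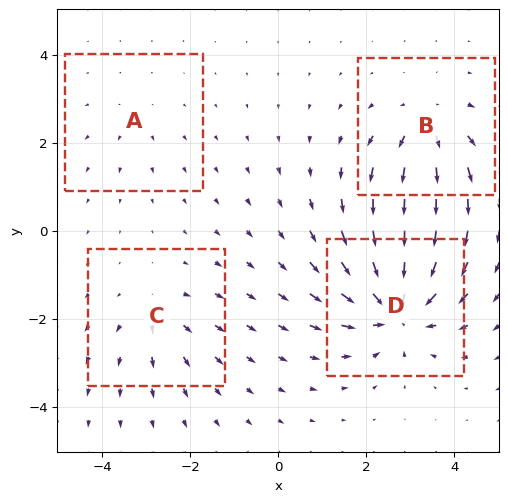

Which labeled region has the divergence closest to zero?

A

Divergence at each region's feature centre — A: about +2, B: about +5, C: about +3, D: about -8. Region A is closest to zero.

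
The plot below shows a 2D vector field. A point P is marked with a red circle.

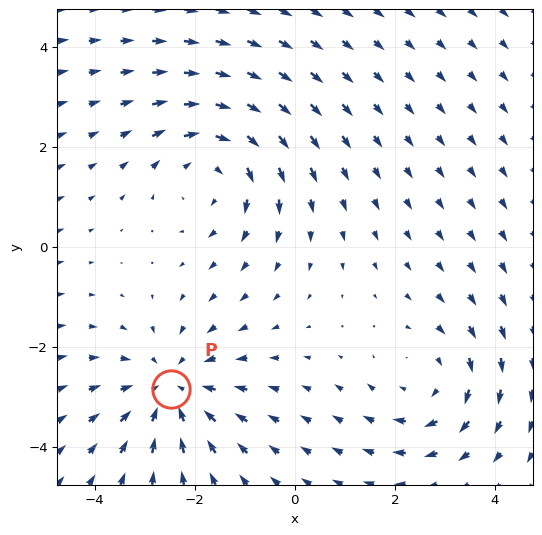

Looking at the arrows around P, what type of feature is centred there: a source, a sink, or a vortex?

sink

At P (-2.5, -2.8) the arrows converge inward. Divergence about -3, curl ≈0 — negative divergence with near-zero curl is a sink.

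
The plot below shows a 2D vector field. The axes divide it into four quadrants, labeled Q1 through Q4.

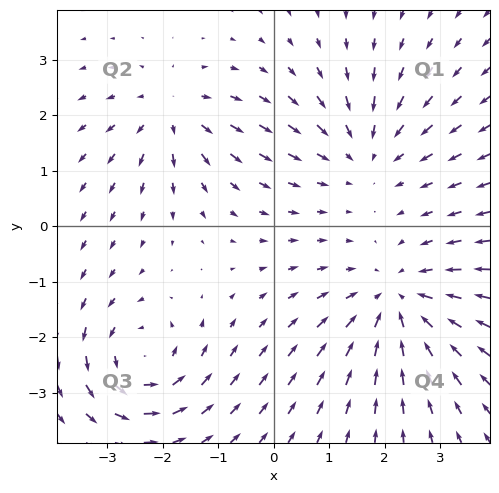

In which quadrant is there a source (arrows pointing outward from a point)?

The source sits at approximately (-1.8, 2.0), which lies in quadrant Q2. The divergence there is about +4, positive as expected for a source.

Q2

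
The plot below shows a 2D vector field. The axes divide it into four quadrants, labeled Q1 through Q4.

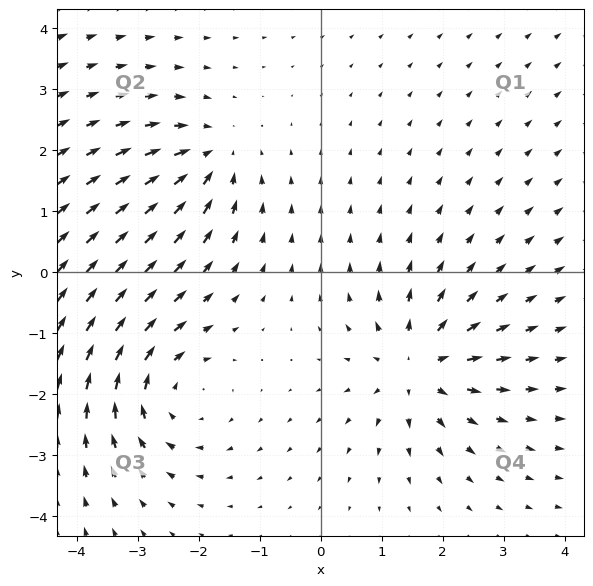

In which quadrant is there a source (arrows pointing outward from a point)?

Q4

The source sits at approximately (1.6, -1.5), which lies in quadrant Q4. The divergence there is about +4, positive as expected for a source.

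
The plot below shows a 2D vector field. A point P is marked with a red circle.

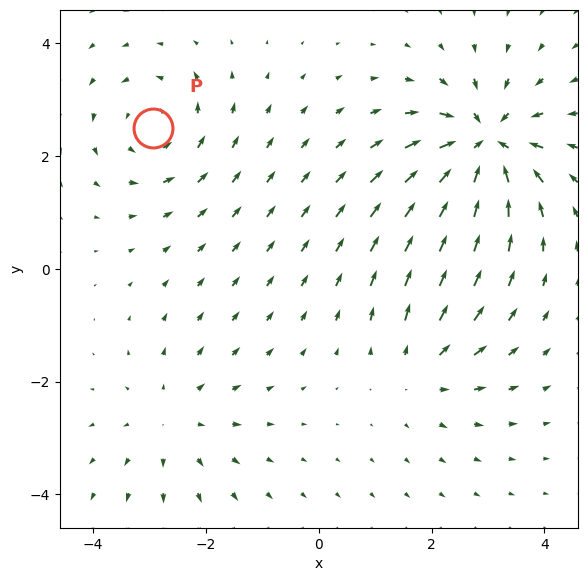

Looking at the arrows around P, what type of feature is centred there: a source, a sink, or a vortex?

vortex

At P (-2.9, 2.5) the arrows circulate counterclockwise. Divergence ≈0, curl about +4 — near-zero divergence with nonzero curl is a vortex.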